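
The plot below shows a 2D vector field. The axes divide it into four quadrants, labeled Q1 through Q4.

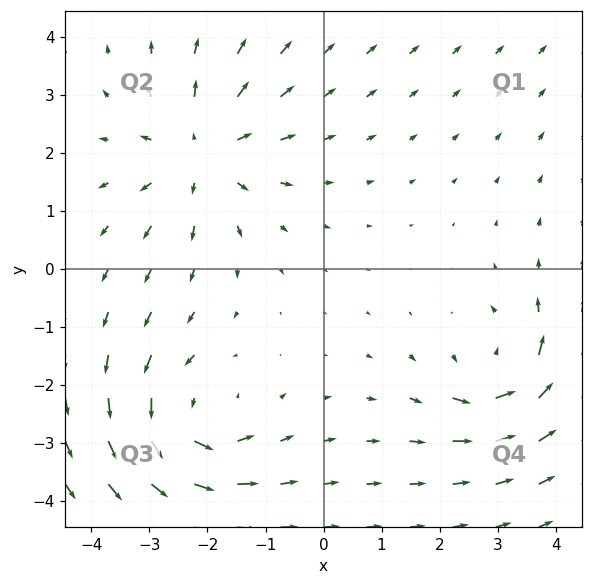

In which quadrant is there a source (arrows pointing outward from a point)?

Q2

The source sits at approximately (-2.1, 2.0), which lies in quadrant Q2. The divergence there is about +4, positive as expected for a source.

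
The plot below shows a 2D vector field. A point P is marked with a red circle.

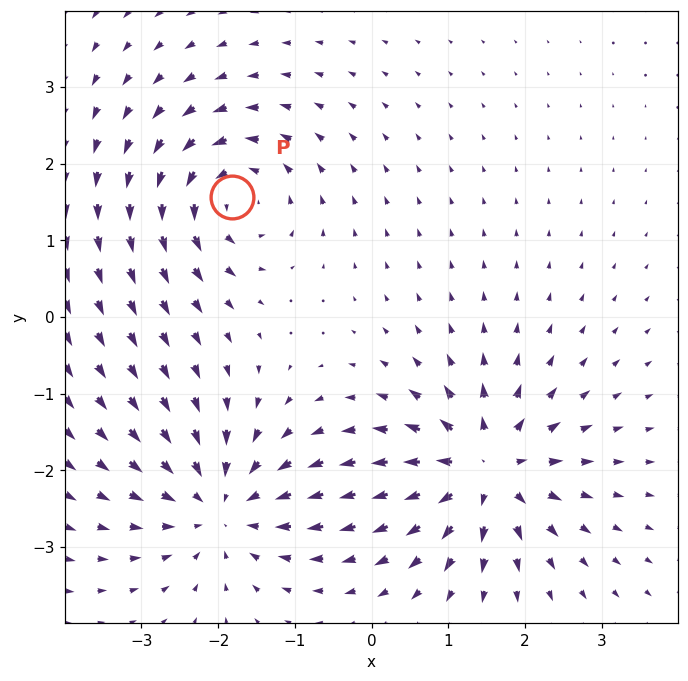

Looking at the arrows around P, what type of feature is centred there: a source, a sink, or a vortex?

At P (-1.8, 1.6) the arrows circulate counterclockwise. Divergence ≈0, curl about +5 — near-zero divergence with nonzero curl is a vortex.

vortex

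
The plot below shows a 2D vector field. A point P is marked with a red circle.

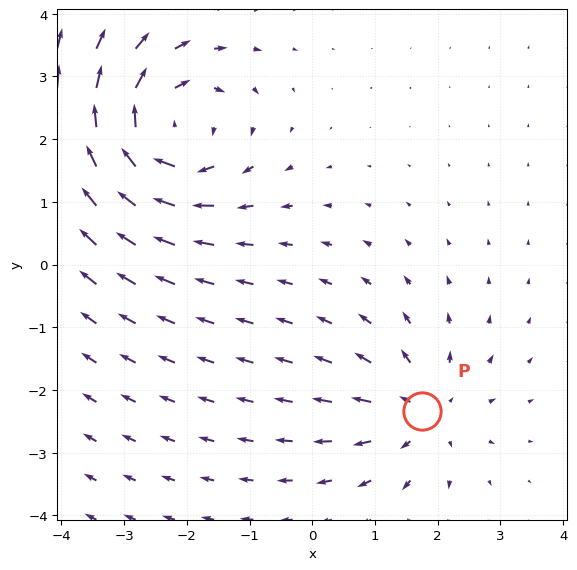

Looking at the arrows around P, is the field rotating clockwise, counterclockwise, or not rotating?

not rotating

Near P at (1.7, -2.3) the arrows show no circulation. The curl there is ≈0.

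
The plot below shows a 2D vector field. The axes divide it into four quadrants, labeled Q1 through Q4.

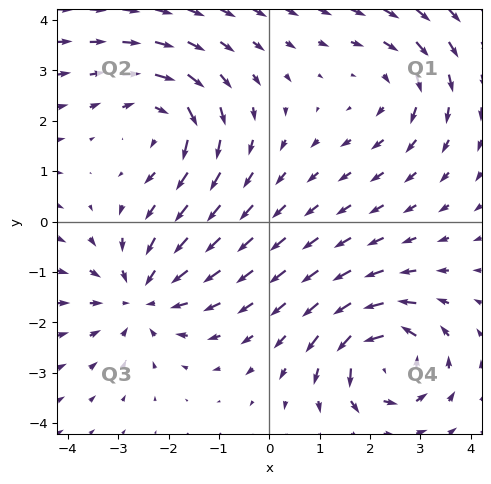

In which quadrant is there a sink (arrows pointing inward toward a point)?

Q3

The sink sits at approximately (-2.5, -1.5), which lies in quadrant Q3. The divergence there is about -4, negative as expected for a sink.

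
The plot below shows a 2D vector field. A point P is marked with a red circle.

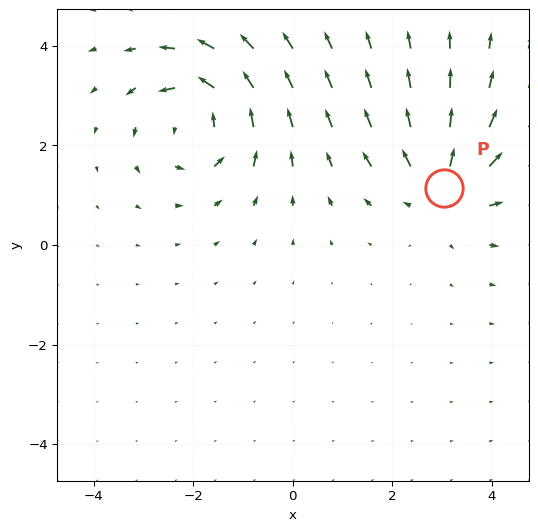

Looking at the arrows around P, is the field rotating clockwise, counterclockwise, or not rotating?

Near P at (3.0, 1.1) the arrows show no circulation. The curl there is ≈0.

not rotating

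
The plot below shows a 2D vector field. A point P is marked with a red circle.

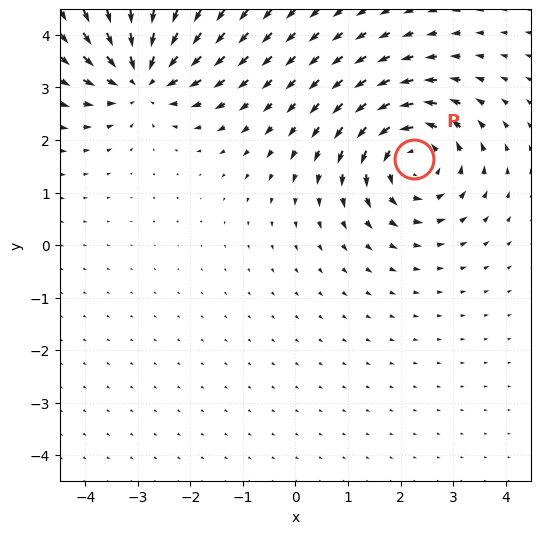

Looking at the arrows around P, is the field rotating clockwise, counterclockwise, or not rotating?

counterclockwise

Near P at (2.2, 1.6) the arrows circulate counterclockwise. The curl (z-component) there is about +4; positive curl means counterclockwise rotation.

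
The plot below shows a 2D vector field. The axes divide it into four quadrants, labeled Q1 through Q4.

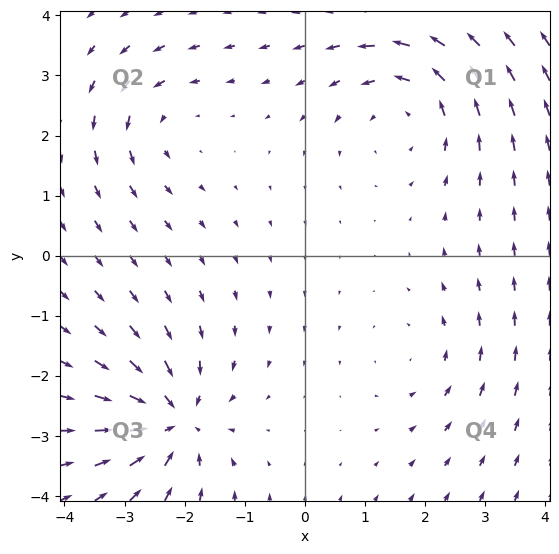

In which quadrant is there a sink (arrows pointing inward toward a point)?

Q3

The sink sits at approximately (-2.2, -2.7), which lies in quadrant Q3. The divergence there is about -5, negative as expected for a sink.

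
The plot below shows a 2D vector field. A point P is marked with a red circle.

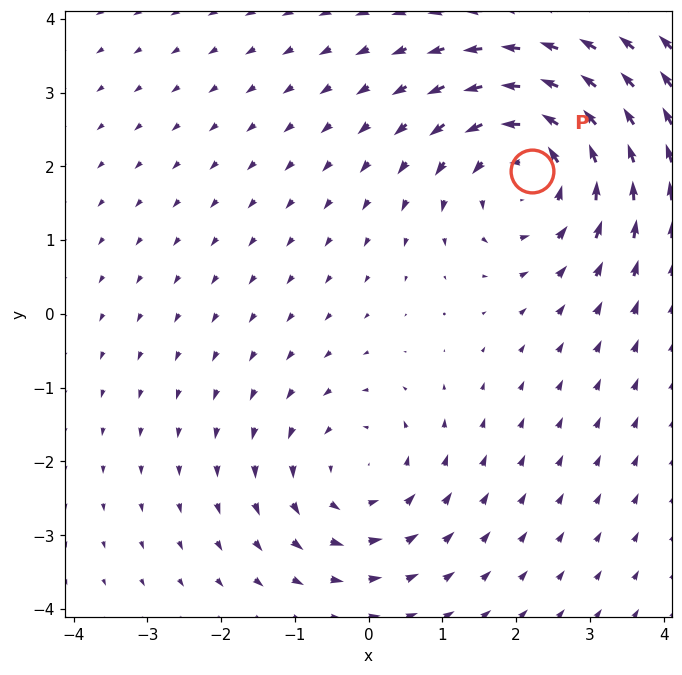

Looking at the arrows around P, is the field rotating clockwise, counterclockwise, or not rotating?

counterclockwise

Near P at (2.2, 1.9) the arrows circulate counterclockwise. The curl (z-component) there is about +4; positive curl means counterclockwise rotation.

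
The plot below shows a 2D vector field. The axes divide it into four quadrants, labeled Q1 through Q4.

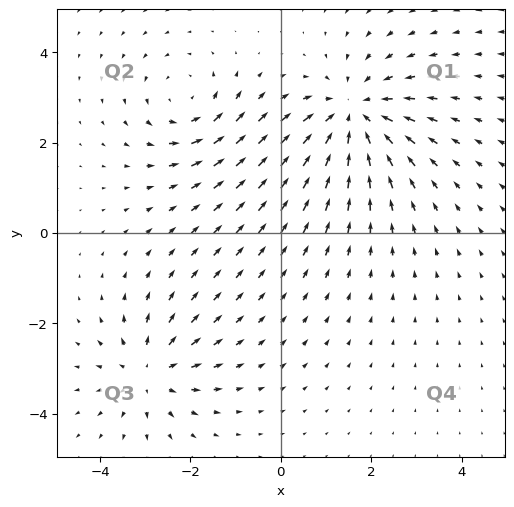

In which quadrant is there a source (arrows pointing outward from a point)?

The source sits at approximately (-2.9, -3.1), which lies in quadrant Q3. The divergence there is about +3, positive as expected for a source.

Q3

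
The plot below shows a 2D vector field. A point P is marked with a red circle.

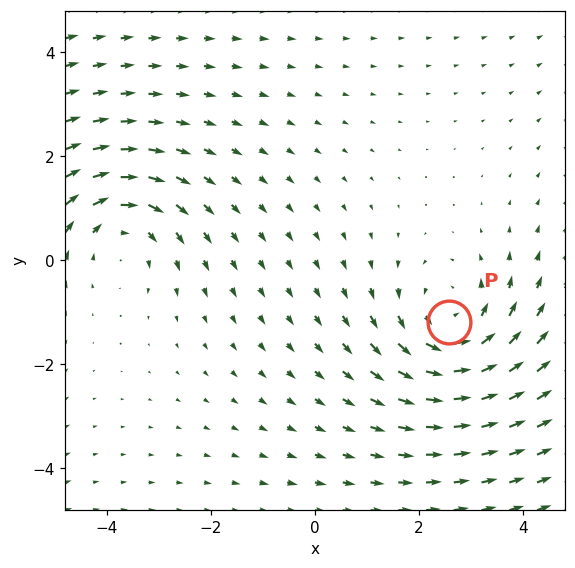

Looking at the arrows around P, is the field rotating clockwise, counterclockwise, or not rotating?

counterclockwise

Near P at (2.6, -1.2) the arrows circulate counterclockwise. The curl (z-component) there is about +3; positive curl means counterclockwise rotation.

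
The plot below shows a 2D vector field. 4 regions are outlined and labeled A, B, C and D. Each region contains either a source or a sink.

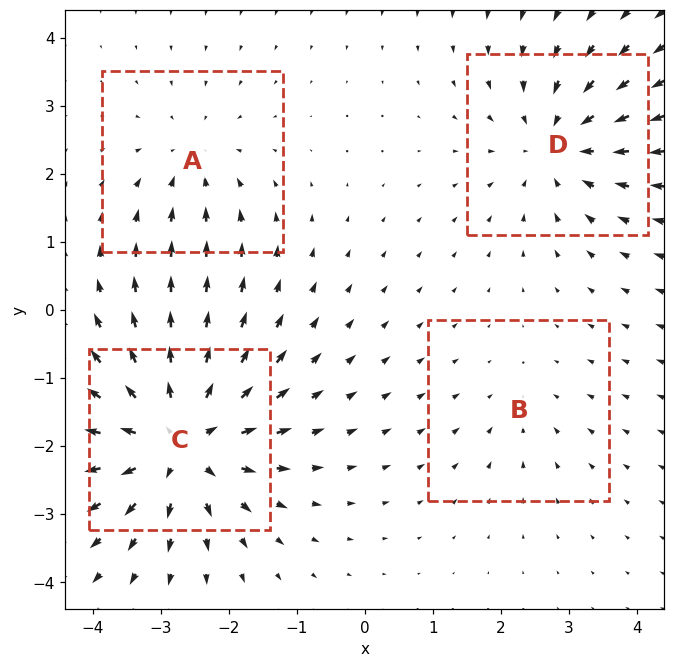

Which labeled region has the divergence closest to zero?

Divergence at each region's feature centre — A: about -3, B: about -2, C: about +7, D: about -5. Region B is closest to zero.

B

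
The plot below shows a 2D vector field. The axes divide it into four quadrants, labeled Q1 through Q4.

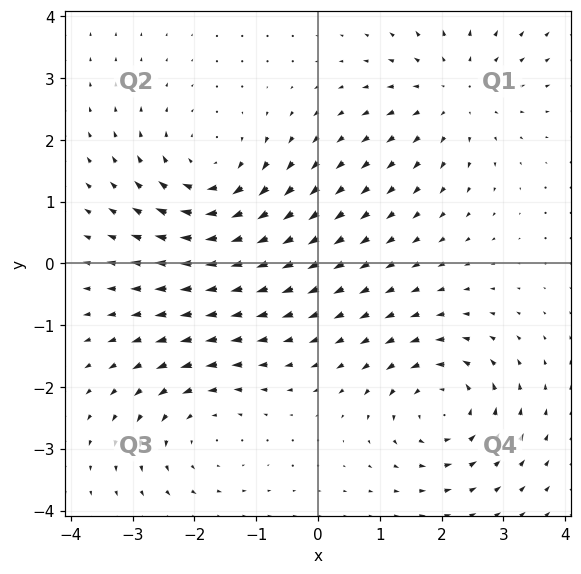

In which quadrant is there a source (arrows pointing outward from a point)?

The source sits at approximately (2.2, 2.8), which lies in quadrant Q1. The divergence there is about +3, positive as expected for a source.

Q1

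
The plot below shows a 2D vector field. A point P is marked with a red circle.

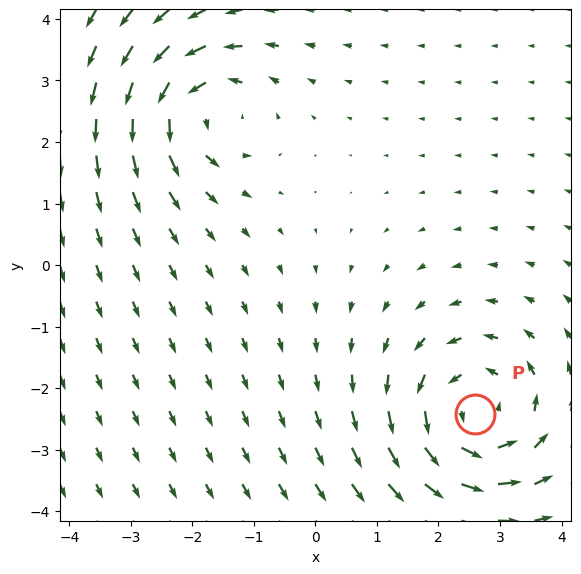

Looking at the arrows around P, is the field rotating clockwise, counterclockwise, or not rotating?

counterclockwise

Near P at (2.6, -2.4) the arrows circulate counterclockwise. The curl (z-component) there is about +4; positive curl means counterclockwise rotation.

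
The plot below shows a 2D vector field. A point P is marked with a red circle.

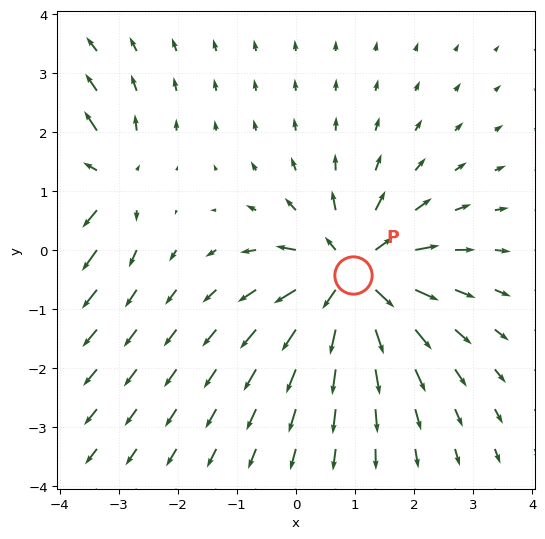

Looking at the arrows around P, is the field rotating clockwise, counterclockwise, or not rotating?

not rotating

Near P at (1.0, -0.4) the arrows show no circulation. The curl there is ≈0.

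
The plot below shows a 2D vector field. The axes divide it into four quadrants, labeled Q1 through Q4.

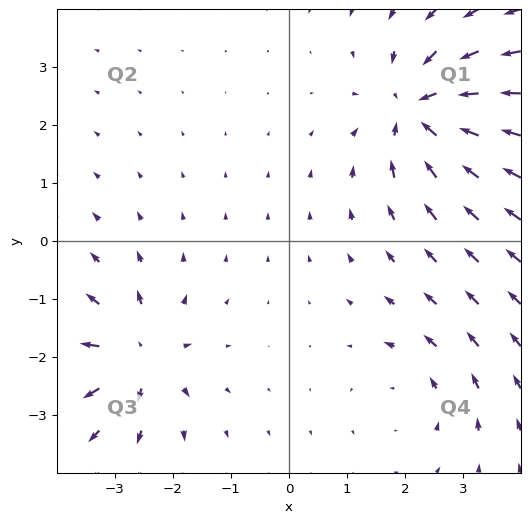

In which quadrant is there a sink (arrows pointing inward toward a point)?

The sink sits at approximately (2.3, 2.2), which lies in quadrant Q1. The divergence there is about -5, negative as expected for a sink.

Q1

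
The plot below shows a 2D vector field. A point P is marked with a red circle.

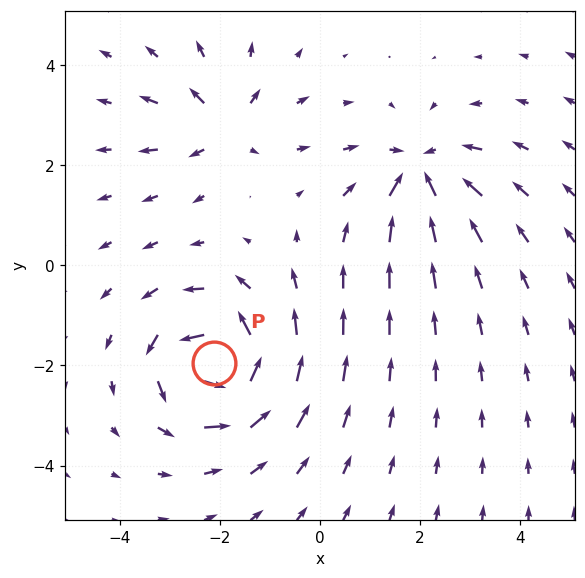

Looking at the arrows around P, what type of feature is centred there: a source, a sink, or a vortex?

At P (-2.1, -2.0) the arrows circulate counterclockwise. Divergence ≈0, curl about +7 — near-zero divergence with nonzero curl is a vortex.

vortex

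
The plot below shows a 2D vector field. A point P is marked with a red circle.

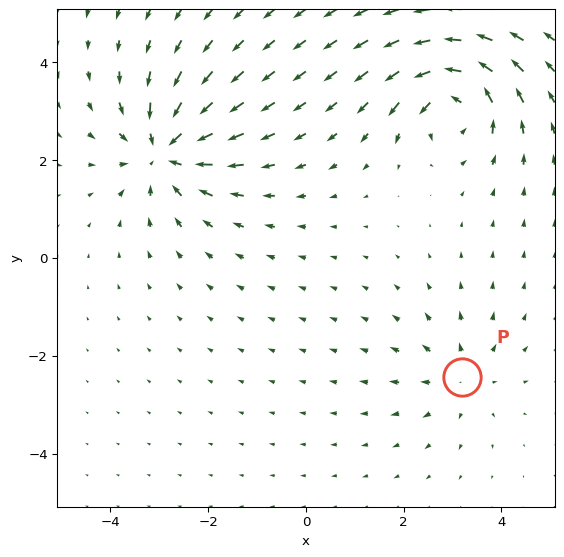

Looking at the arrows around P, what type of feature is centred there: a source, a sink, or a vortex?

source

At P (3.2, -2.4) the arrows spread outward. Divergence about +3, curl ≈0 — positive divergence with near-zero curl is a source.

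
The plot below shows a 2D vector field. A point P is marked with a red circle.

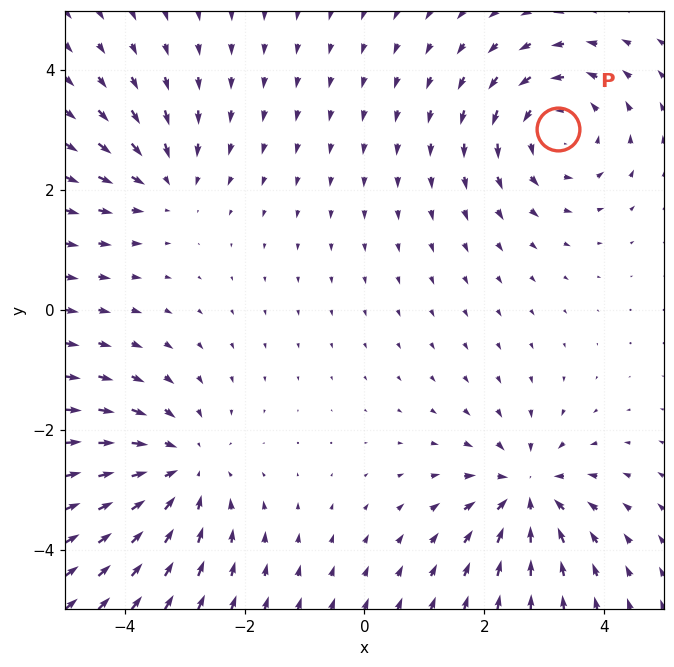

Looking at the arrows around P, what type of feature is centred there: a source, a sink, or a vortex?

At P (3.2, 3.0) the arrows circulate counterclockwise. Divergence ≈0, curl about +4 — near-zero divergence with nonzero curl is a vortex.

vortex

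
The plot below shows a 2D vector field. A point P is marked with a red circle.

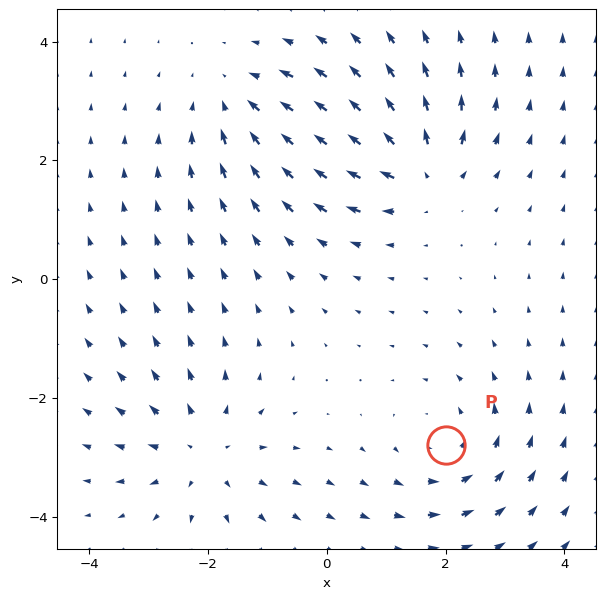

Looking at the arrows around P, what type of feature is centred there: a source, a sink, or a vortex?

vortex

At P (2.0, -2.8) the arrows circulate counterclockwise. Divergence ≈0, curl about +4 — near-zero divergence with nonzero curl is a vortex.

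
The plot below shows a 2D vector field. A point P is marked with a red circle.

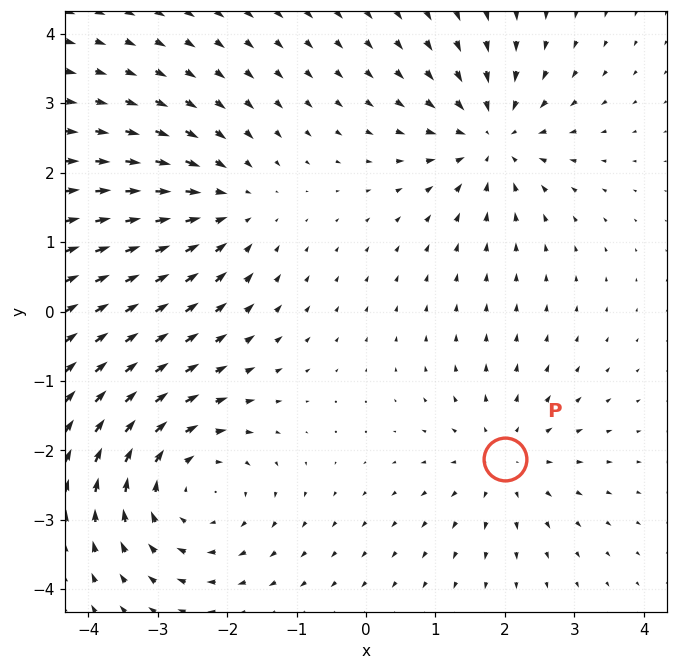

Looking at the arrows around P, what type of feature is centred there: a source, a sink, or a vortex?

source

At P (2.0, -2.1) the arrows spread outward. Divergence about +3, curl ≈0 — positive divergence with near-zero curl is a source.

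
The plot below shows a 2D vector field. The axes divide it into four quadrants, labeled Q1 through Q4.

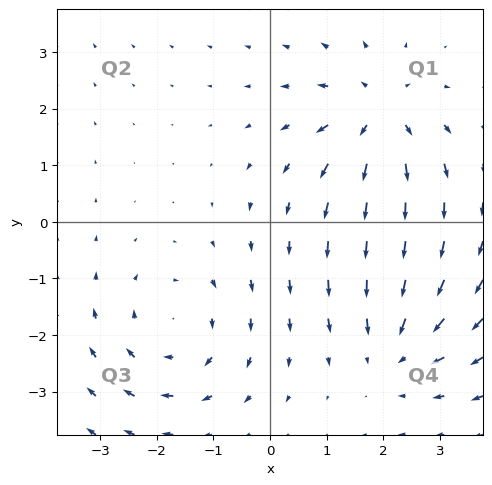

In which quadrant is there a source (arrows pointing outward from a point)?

Q1

The source sits at approximately (1.9, 1.9), which lies in quadrant Q1. The divergence there is about +5, positive as expected for a source.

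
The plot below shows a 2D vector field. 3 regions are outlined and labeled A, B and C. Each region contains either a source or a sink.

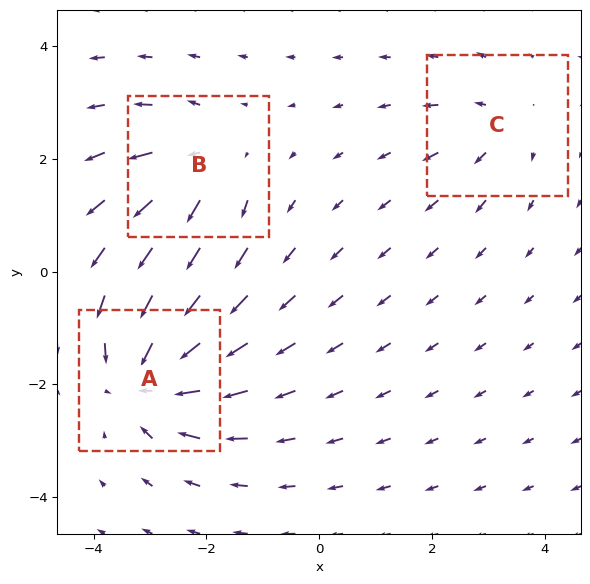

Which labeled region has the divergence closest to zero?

Divergence at each region's feature centre — A: about -6, B: about +4, C: about +3. Region C is closest to zero.

C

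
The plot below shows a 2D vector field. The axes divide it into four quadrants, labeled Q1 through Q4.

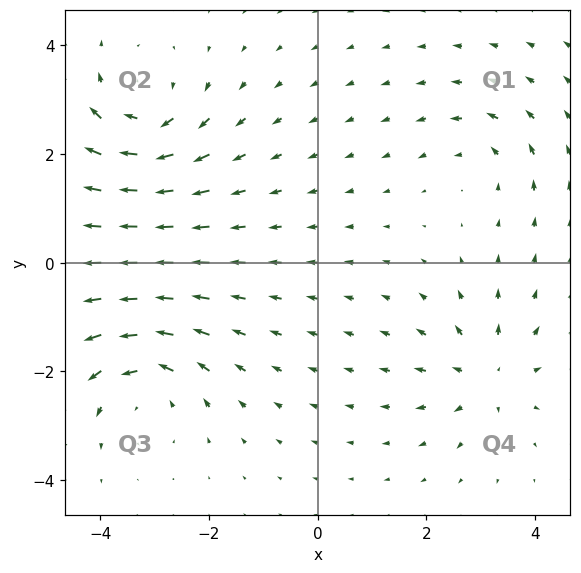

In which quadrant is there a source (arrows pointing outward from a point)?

The source sits at approximately (3.1, -2.1), which lies in quadrant Q4. The divergence there is about +4, positive as expected for a source.

Q4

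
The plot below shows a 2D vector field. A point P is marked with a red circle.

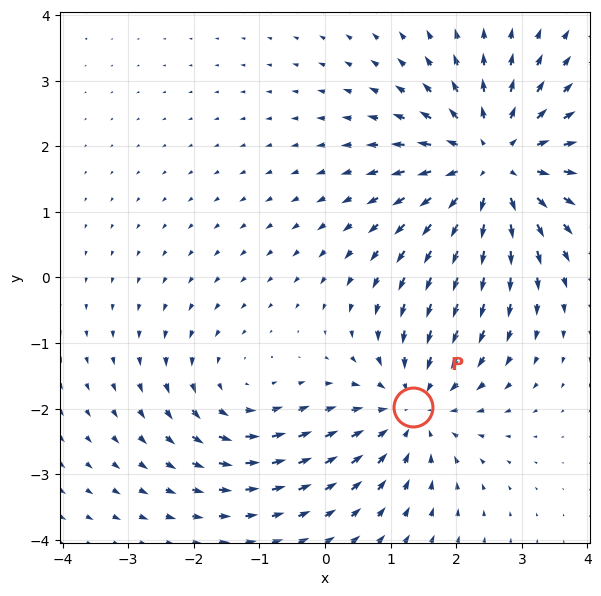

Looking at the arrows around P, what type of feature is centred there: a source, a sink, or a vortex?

At P (1.3, -2.0) the arrows converge inward. Divergence about -3, curl ≈0 — negative divergence with near-zero curl is a sink.

sink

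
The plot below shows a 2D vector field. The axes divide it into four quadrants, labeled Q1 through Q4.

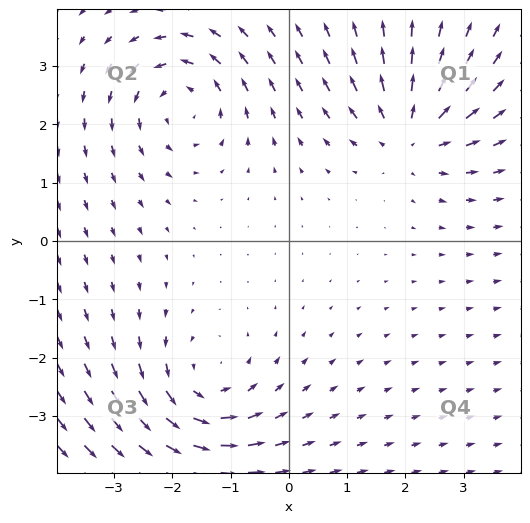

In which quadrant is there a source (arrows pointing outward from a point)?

The source sits at approximately (2.1, 1.8), which lies in quadrant Q1. The divergence there is about +4, positive as expected for a source.

Q1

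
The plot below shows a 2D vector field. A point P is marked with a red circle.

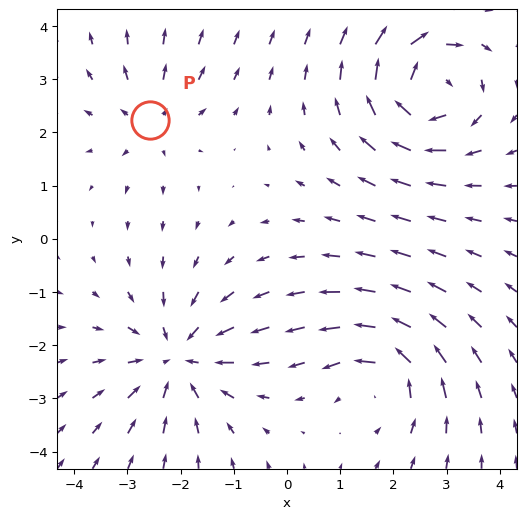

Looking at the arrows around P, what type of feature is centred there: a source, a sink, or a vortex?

source

At P (-2.6, 2.2) the arrows spread outward. Divergence about +3, curl ≈0 — positive divergence with near-zero curl is a source.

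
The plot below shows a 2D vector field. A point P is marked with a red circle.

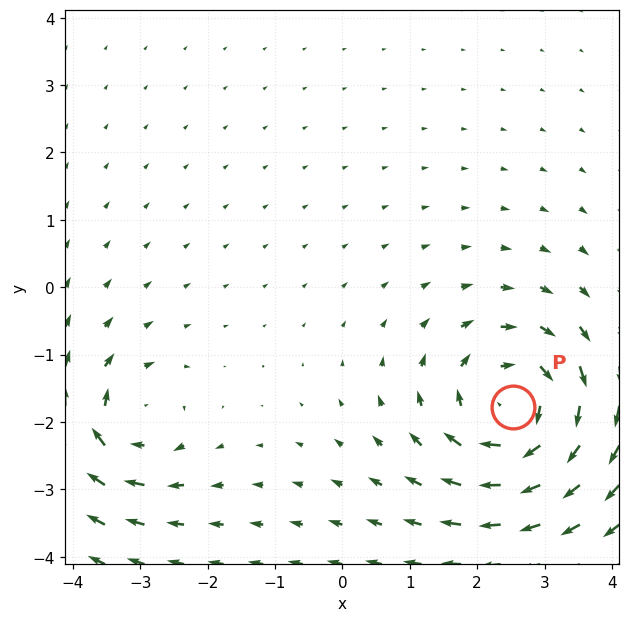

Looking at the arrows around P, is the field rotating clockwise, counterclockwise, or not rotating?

clockwise

Near P at (2.5, -1.8) the arrows circulate clockwise. The curl (z-component) there is about -5; negative curl means clockwise rotation.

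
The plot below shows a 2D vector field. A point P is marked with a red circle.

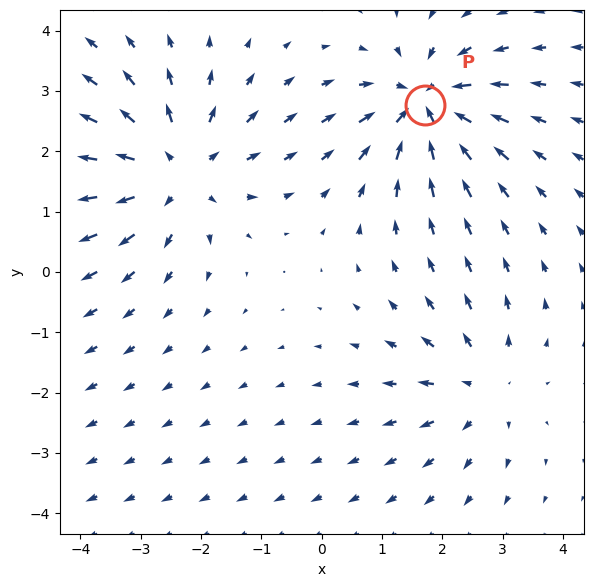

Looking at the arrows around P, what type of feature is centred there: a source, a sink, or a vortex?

At P (1.7, 2.8) the arrows converge inward. Divergence about -5, curl ≈0 — negative divergence with near-zero curl is a sink.

sink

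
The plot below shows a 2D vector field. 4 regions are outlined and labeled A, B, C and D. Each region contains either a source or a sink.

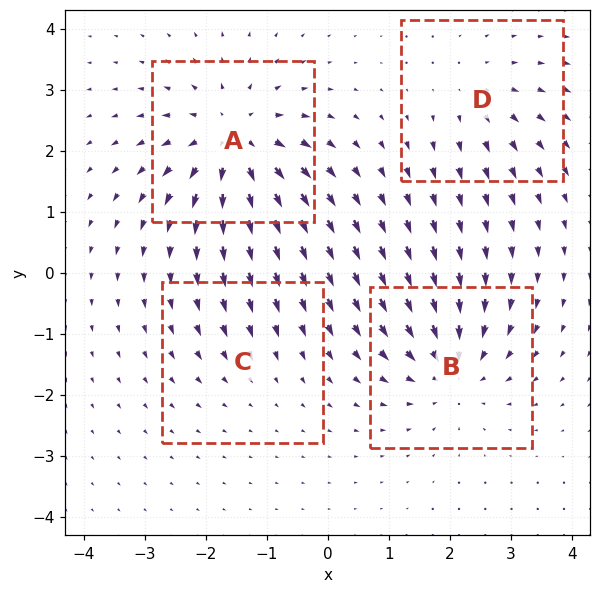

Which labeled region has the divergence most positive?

A

Divergence at each region's feature centre — A: about +7, B: about -5, C: about -2, D: about +3. Region A is most positive.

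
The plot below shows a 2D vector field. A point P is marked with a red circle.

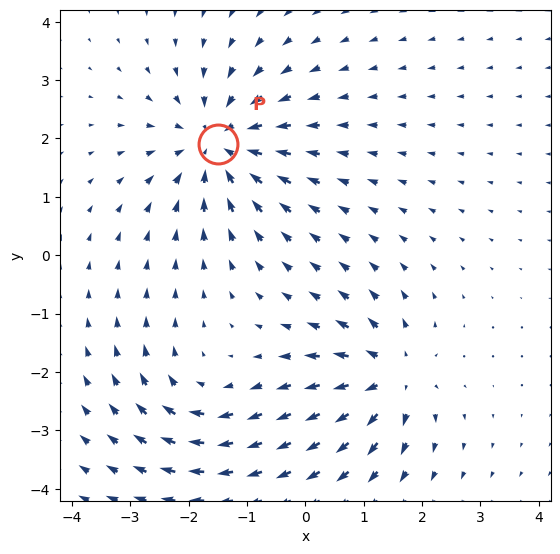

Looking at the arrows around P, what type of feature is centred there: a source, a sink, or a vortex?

At P (-1.5, 1.9) the arrows converge inward. Divergence about -5, curl ≈0 — negative divergence with near-zero curl is a sink.

sink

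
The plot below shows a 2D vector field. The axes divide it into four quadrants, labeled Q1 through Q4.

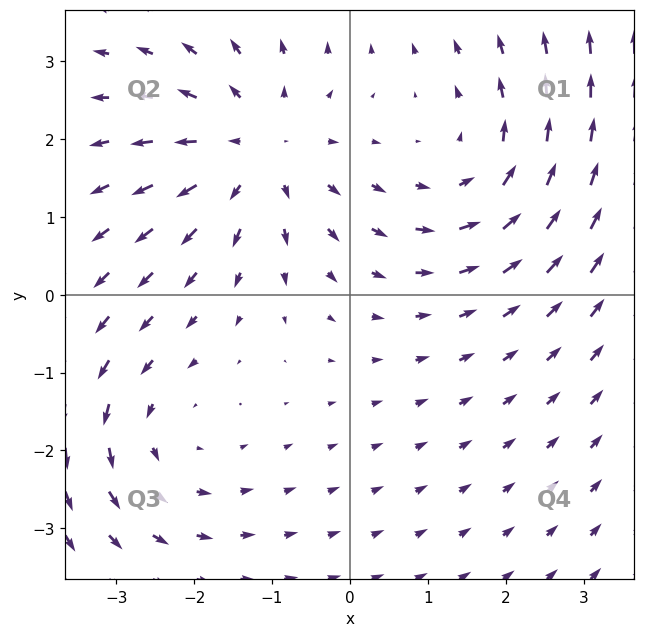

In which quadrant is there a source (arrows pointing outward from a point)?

The source sits at approximately (-1.2, 1.9), which lies in quadrant Q2. The divergence there is about +4, positive as expected for a source.

Q2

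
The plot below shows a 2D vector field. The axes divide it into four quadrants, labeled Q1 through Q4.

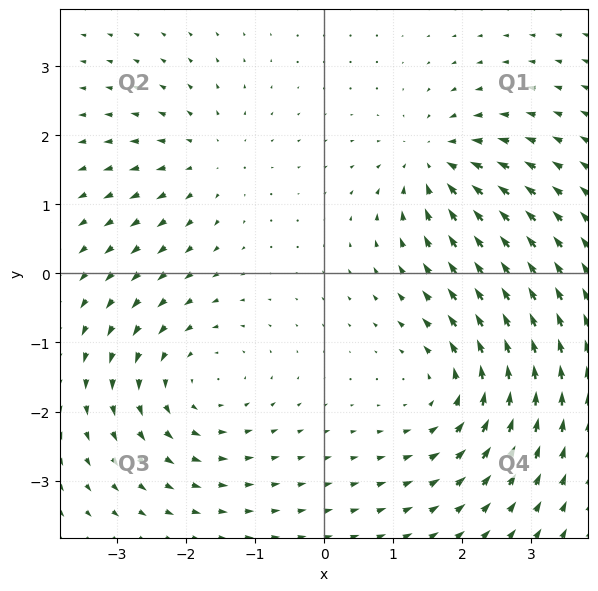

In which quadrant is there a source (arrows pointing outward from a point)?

The source sits at approximately (-1.7, 1.6), which lies in quadrant Q2. The divergence there is about +3, positive as expected for a source.

Q2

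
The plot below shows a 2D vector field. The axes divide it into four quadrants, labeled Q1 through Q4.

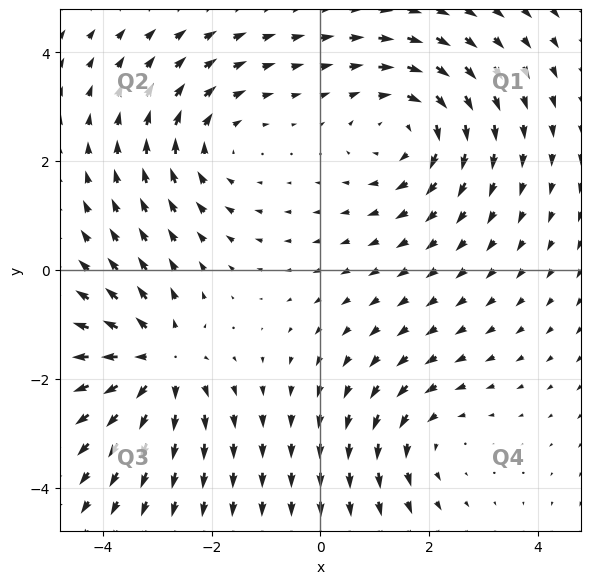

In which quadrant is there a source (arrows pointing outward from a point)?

The source sits at approximately (-3.0, -1.7), which lies in quadrant Q3. The divergence there is about +5, positive as expected for a source.

Q3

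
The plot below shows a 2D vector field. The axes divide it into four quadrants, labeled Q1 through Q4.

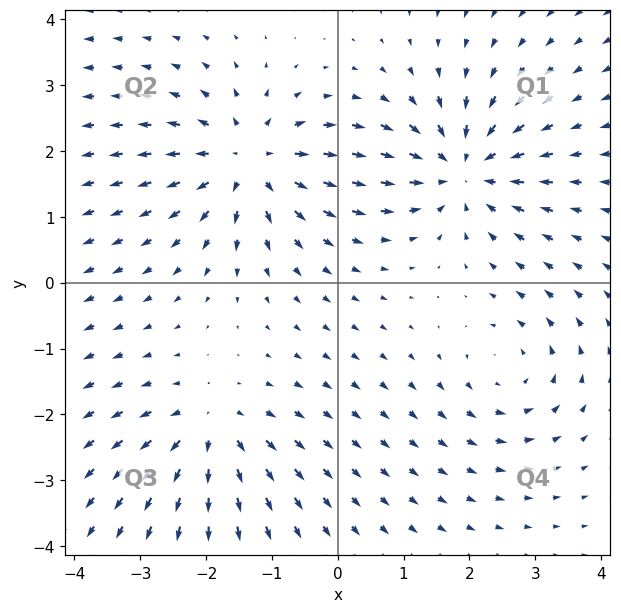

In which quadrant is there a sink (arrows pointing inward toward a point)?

The sink sits at approximately (1.9, 1.7), which lies in quadrant Q1. The divergence there is about -5, negative as expected for a sink.

Q1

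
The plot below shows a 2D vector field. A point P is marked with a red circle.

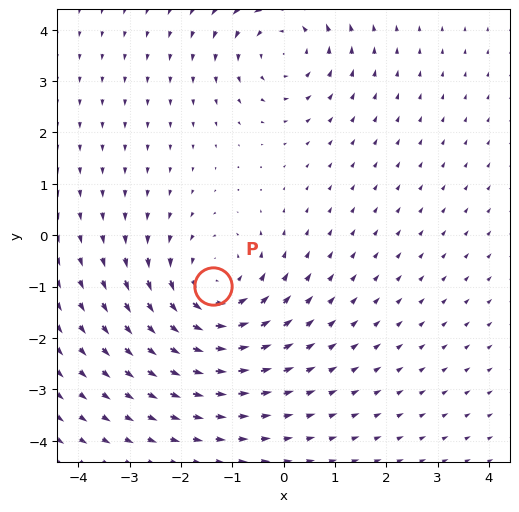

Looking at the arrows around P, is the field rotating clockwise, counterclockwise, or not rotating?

counterclockwise

Near P at (-1.4, -1.0) the arrows circulate counterclockwise. The curl (z-component) there is about +3; positive curl means counterclockwise rotation.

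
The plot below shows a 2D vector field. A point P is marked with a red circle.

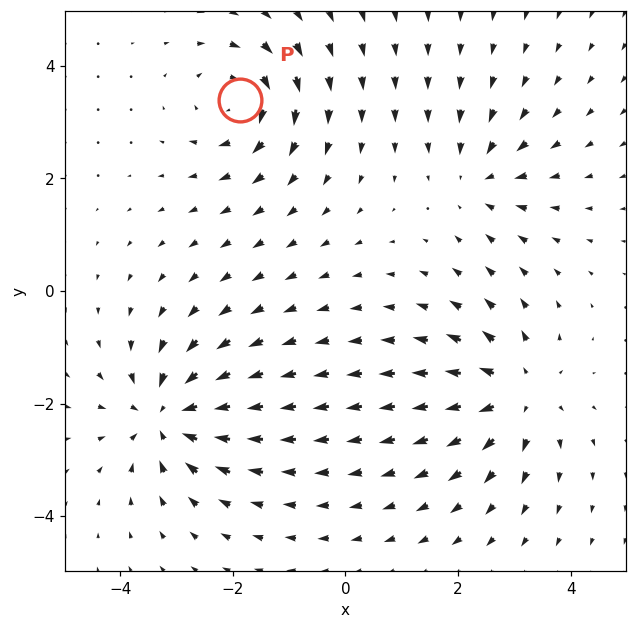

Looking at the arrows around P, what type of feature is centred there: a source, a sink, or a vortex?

At P (-1.9, 3.4) the arrows circulate clockwise. Divergence ≈0, curl about -5 — near-zero divergence with nonzero curl is a vortex.

vortex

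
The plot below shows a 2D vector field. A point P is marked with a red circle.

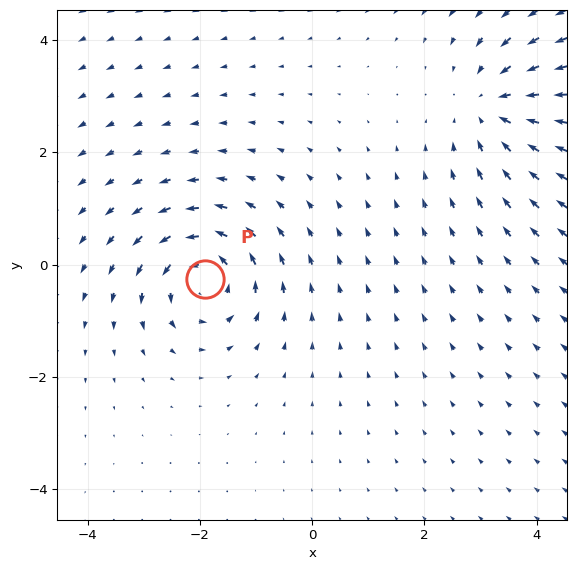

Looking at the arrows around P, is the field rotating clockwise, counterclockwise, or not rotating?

counterclockwise

Near P at (-1.9, -0.3) the arrows circulate counterclockwise. The curl (z-component) there is about +6; positive curl means counterclockwise rotation.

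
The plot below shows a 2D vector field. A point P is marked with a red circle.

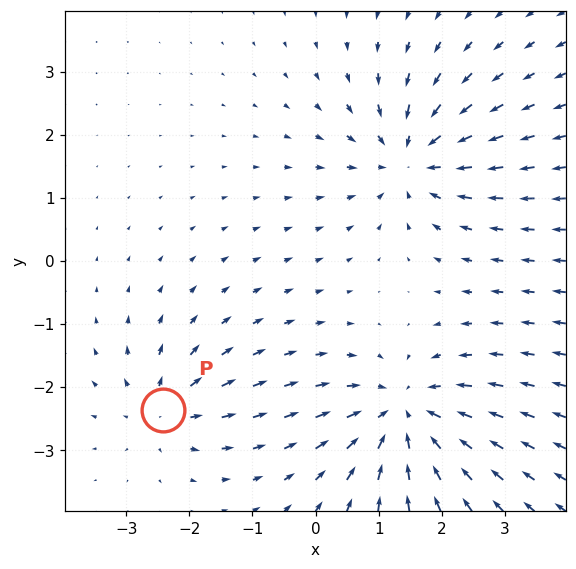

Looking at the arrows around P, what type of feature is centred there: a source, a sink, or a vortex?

source

At P (-2.4, -2.4) the arrows spread outward. Divergence about +4, curl ≈0 — positive divergence with near-zero curl is a source.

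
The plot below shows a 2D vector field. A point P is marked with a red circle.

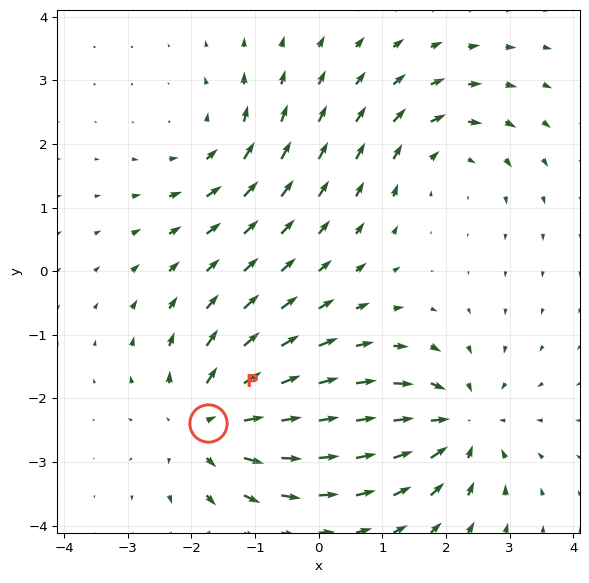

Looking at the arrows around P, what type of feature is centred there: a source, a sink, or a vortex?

source

At P (-1.7, -2.4) the arrows spread outward. Divergence about +5, curl ≈0 — positive divergence with near-zero curl is a source.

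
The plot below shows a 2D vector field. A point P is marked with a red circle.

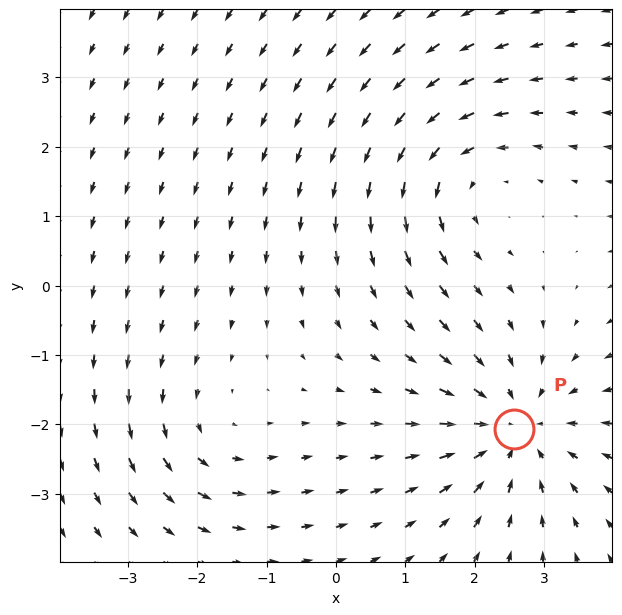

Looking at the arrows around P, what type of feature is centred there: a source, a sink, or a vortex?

sink

At P (2.6, -2.1) the arrows converge inward. Divergence about -4, curl ≈0 — negative divergence with near-zero curl is a sink.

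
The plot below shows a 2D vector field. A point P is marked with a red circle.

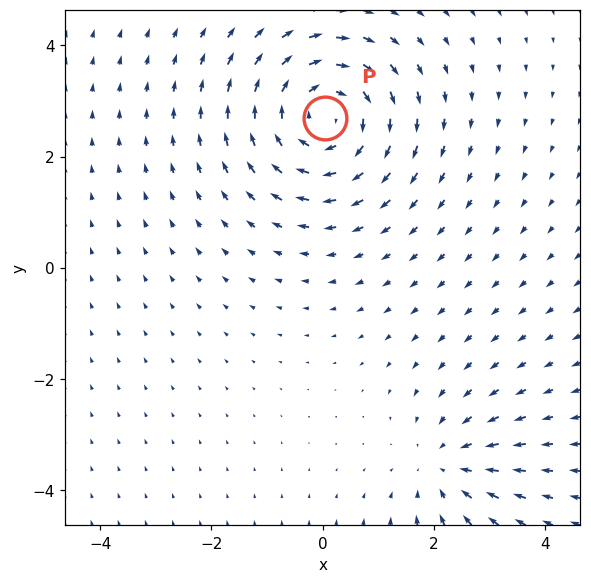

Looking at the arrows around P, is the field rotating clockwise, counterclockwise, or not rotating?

Near P at (0.0, 2.7) the arrows circulate clockwise. The curl (z-component) there is about -4; negative curl means clockwise rotation.

clockwise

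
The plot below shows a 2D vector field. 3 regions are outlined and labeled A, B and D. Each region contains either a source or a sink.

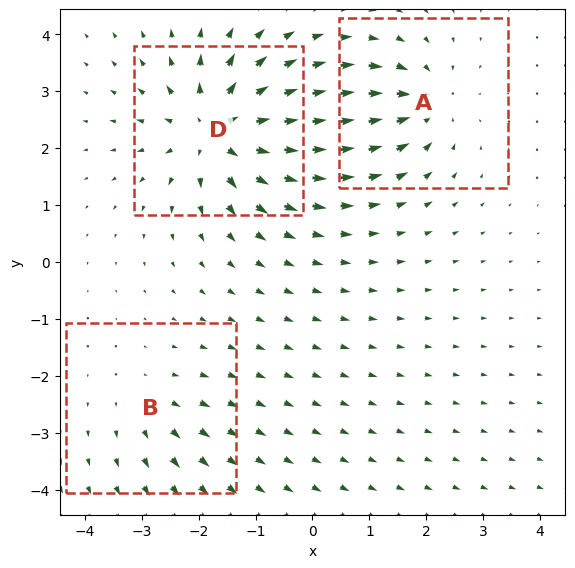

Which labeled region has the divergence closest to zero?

Divergence at each region's feature centre — A: about -4, B: about +2, D: about +6. Region B is closest to zero.

B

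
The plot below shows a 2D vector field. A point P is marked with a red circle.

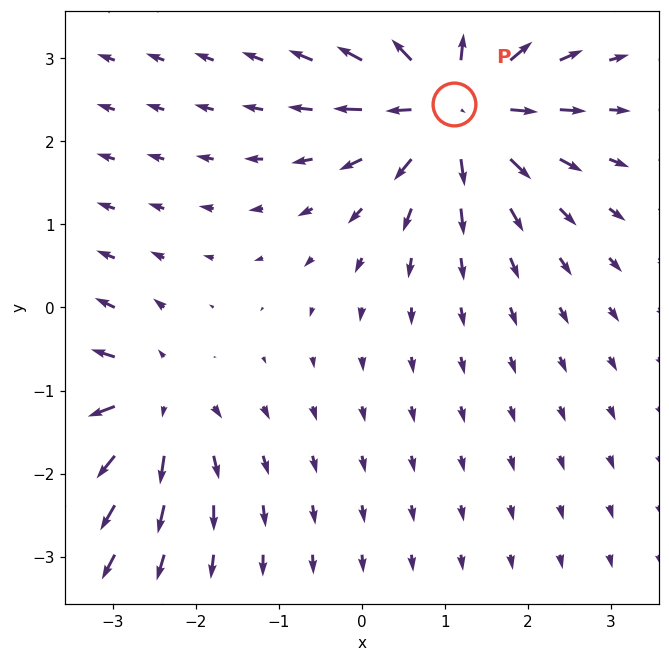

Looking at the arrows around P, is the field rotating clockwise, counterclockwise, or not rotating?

not rotating

Near P at (1.1, 2.4) the arrows show no circulation. The curl there is ≈0.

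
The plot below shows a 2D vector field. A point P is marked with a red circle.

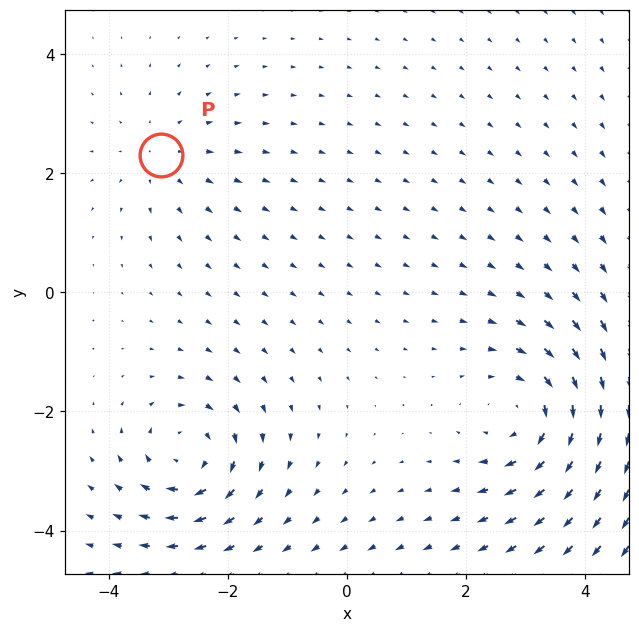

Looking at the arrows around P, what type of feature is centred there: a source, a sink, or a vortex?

At P (-3.1, 2.3) the arrows spread outward. Divergence about +2, curl ≈0 — positive divergence with near-zero curl is a source.

source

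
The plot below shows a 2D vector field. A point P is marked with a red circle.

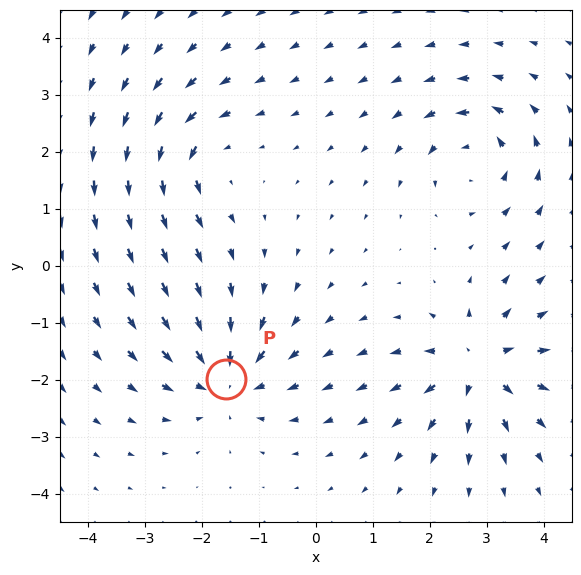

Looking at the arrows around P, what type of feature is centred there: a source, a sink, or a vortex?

sink

At P (-1.6, -2.0) the arrows converge inward. Divergence about -5, curl ≈0 — negative divergence with near-zero curl is a sink.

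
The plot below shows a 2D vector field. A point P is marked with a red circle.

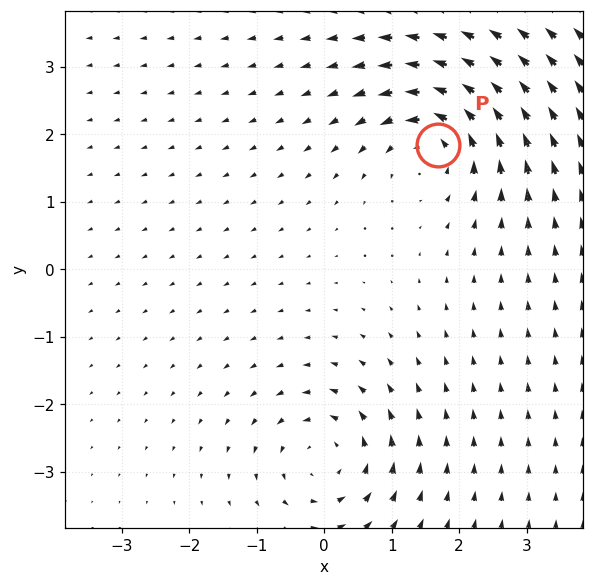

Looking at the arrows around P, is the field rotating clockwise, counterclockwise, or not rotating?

counterclockwise

Near P at (1.7, 1.8) the arrows circulate counterclockwise. The curl (z-component) there is about +6; positive curl means counterclockwise rotation.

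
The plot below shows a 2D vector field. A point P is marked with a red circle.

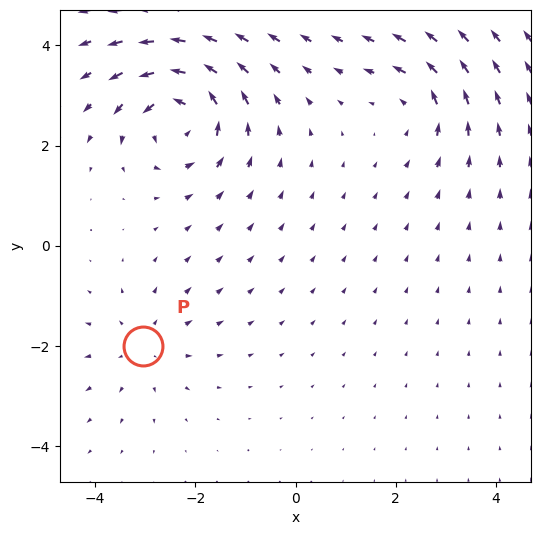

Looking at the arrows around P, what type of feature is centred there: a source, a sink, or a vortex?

At P (-3.0, -2.0) the arrows spread outward. Divergence about +2, curl ≈0 — positive divergence with near-zero curl is a source.

source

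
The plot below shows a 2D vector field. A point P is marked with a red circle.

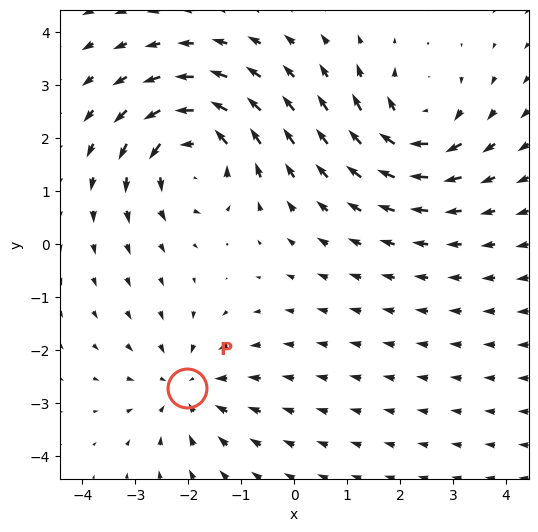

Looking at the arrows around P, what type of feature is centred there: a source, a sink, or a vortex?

sink

At P (-2.0, -2.7) the arrows converge inward. Divergence about -3, curl ≈0 — negative divergence with near-zero curl is a sink.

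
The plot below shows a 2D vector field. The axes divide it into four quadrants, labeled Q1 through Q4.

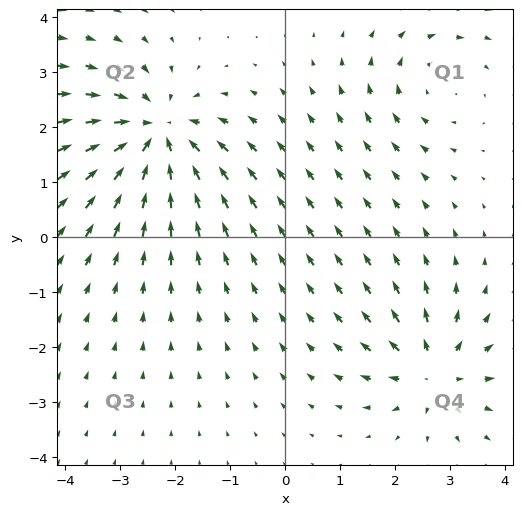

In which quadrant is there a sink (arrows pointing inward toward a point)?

The sink sits at approximately (-2.3, 1.9), which lies in quadrant Q2. The divergence there is about -5, negative as expected for a sink.

Q2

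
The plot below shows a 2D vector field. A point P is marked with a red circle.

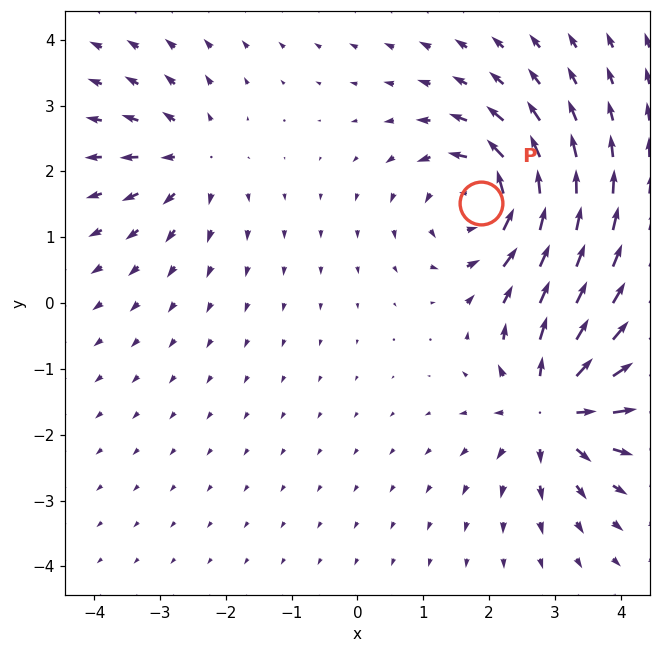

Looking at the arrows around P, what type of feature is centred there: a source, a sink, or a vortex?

vortex

At P (1.9, 1.5) the arrows circulate counterclockwise. Divergence ≈0, curl about +7 — near-zero divergence with nonzero curl is a vortex.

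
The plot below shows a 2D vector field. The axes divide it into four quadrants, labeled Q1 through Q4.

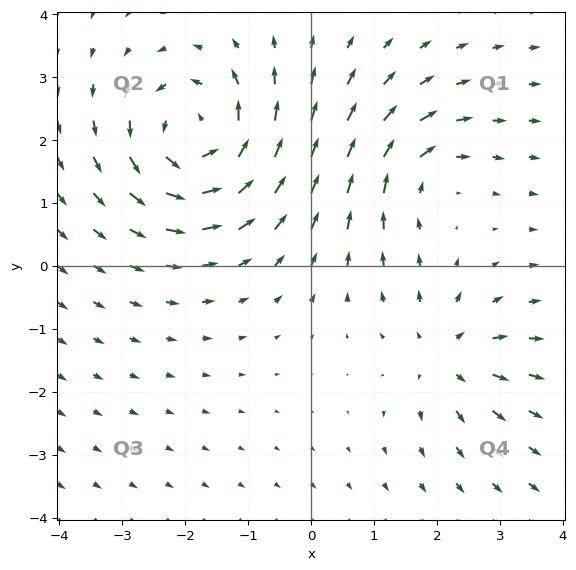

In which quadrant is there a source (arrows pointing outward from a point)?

The source sits at approximately (2.1, -1.4), which lies in quadrant Q4. The divergence there is about +4, positive as expected for a source.

Q4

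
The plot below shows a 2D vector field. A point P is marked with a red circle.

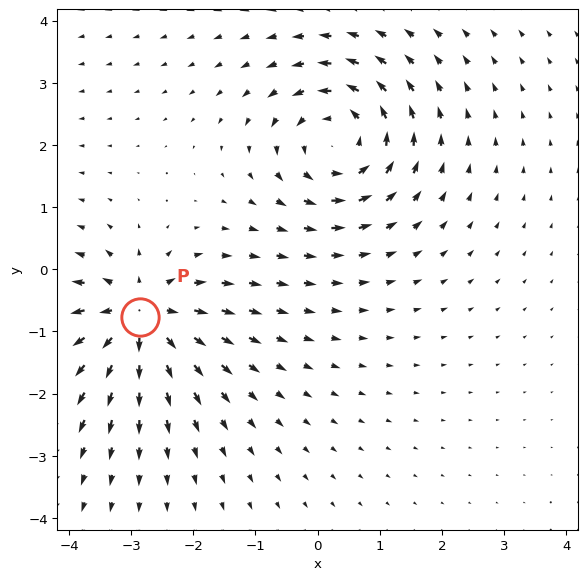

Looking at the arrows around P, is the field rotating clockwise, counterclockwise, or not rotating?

not rotating

Near P at (-2.9, -0.8) the arrows show no circulation. The curl there is ≈0.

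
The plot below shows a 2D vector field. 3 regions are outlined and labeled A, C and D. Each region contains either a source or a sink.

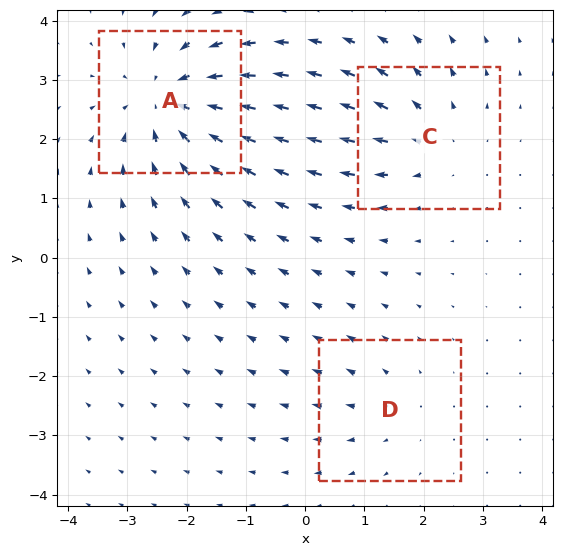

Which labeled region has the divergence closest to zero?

D

Divergence at each region's feature centre — A: about -5, C: about +3, D: about +2. Region D is closest to zero.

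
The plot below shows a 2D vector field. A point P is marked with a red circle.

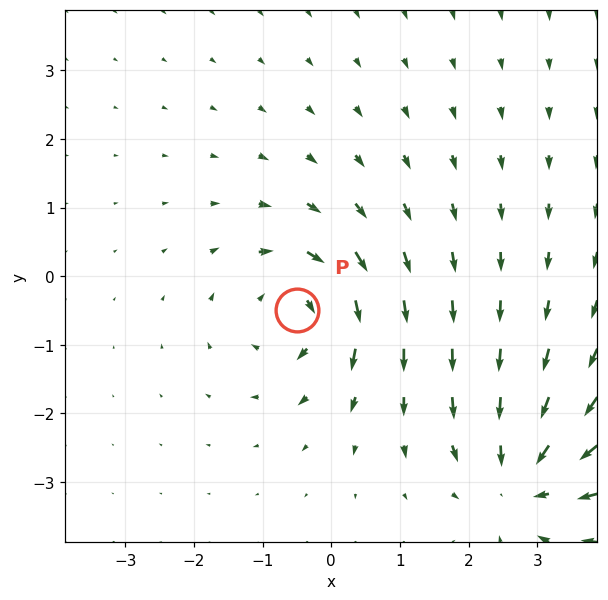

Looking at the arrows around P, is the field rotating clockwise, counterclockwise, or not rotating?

clockwise

Near P at (-0.5, -0.5) the arrows circulate clockwise. The curl (z-component) there is about -6; negative curl means clockwise rotation.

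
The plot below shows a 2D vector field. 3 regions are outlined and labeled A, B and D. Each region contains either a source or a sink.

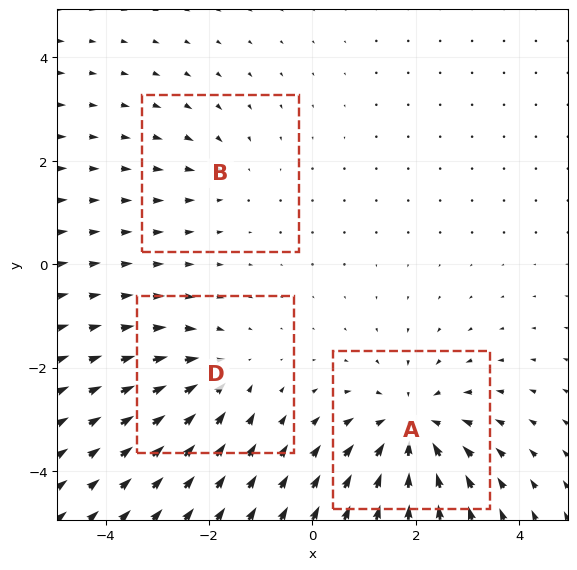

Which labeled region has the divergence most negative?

A

Divergence at each region's feature centre — A: about -5, B: about -2, D: about -3. Region A is most negative.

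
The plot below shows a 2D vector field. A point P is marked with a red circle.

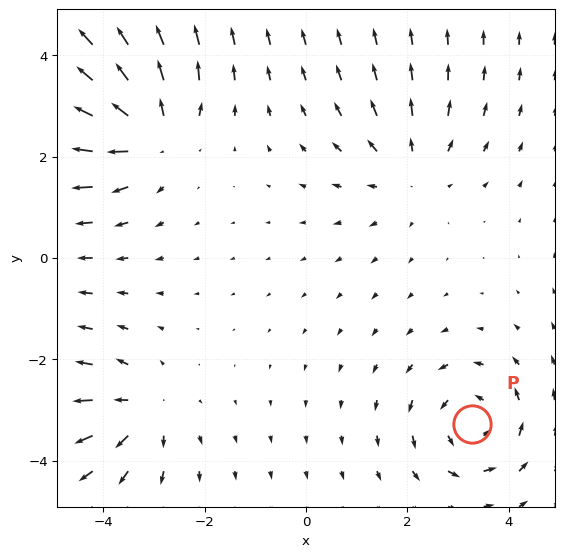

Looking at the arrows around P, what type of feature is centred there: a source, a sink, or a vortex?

At P (3.3, -3.3) the arrows circulate counterclockwise. Divergence ≈0, curl about +4 — near-zero divergence with nonzero curl is a vortex.

vortex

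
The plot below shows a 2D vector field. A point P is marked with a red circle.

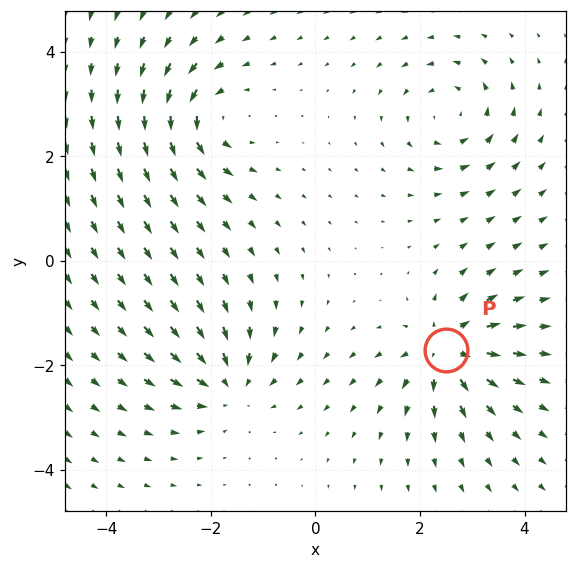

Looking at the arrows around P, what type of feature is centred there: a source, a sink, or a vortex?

At P (2.5, -1.7) the arrows spread outward. Divergence about +6, curl ≈0 — positive divergence with near-zero curl is a source.

source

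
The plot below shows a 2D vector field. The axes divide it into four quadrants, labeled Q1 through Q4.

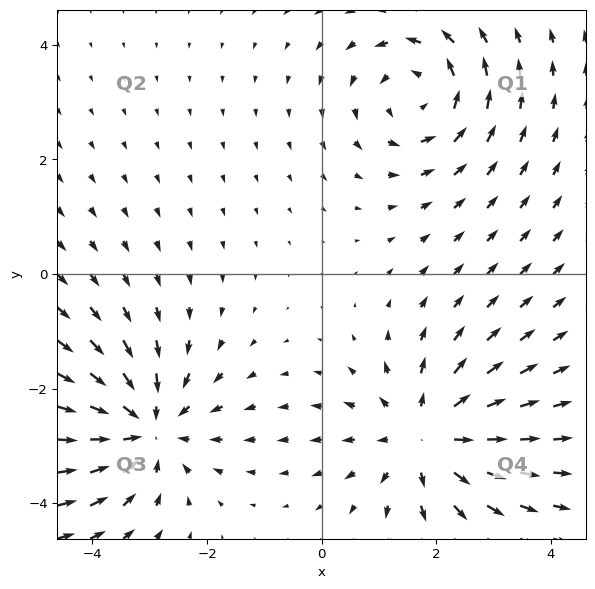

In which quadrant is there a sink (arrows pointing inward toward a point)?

The sink sits at approximately (-3.1, -2.7), which lies in quadrant Q3. The divergence there is about -5, negative as expected for a sink.

Q3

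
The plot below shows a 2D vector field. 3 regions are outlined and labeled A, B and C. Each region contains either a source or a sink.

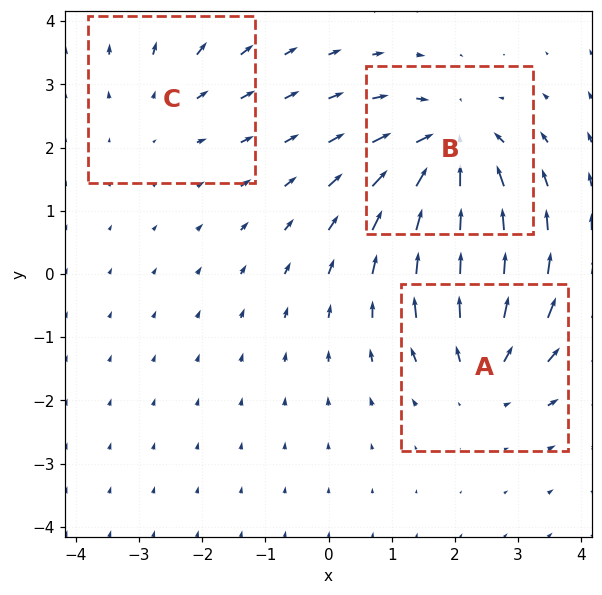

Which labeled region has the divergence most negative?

B

Divergence at each region's feature centre — A: about +4, B: about -5, C: about +2. Region B is most negative.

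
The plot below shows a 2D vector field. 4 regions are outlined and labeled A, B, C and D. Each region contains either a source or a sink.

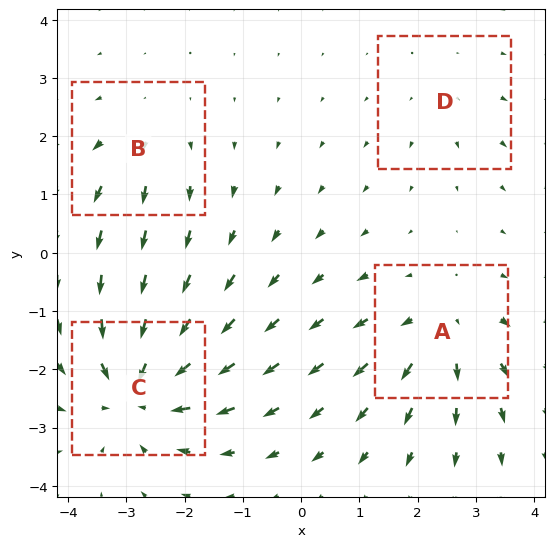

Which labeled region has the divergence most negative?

C

Divergence at each region's feature centre — A: about +5, B: about +3, C: about -7, D: about +2. Region C is most negative.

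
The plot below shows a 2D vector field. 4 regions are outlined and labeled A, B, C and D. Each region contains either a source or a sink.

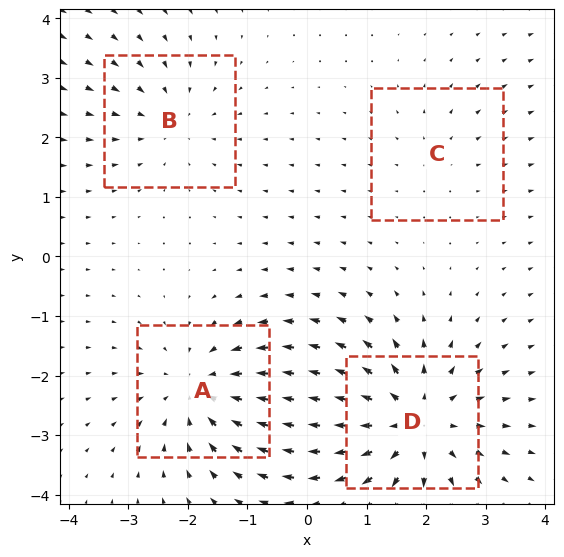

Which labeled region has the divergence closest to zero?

Divergence at each region's feature centre — A: about -5, B: about -3, C: about +2, D: about +6. Region C is closest to zero.

C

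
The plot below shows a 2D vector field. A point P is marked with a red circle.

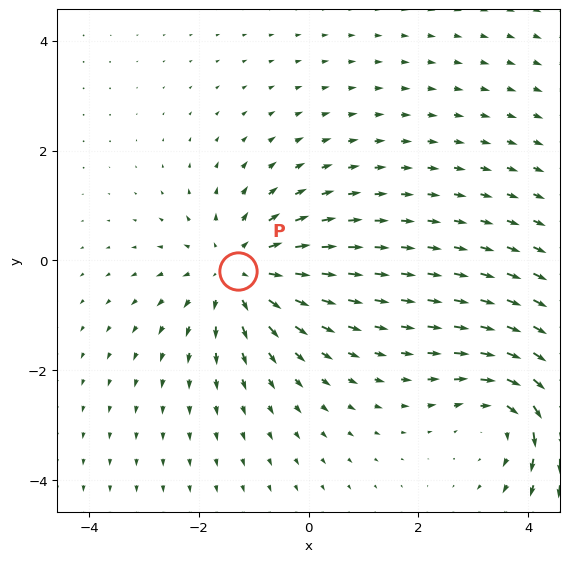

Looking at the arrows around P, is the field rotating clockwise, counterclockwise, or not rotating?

not rotating

Near P at (-1.3, -0.2) the arrows show no circulation. The curl there is ≈0.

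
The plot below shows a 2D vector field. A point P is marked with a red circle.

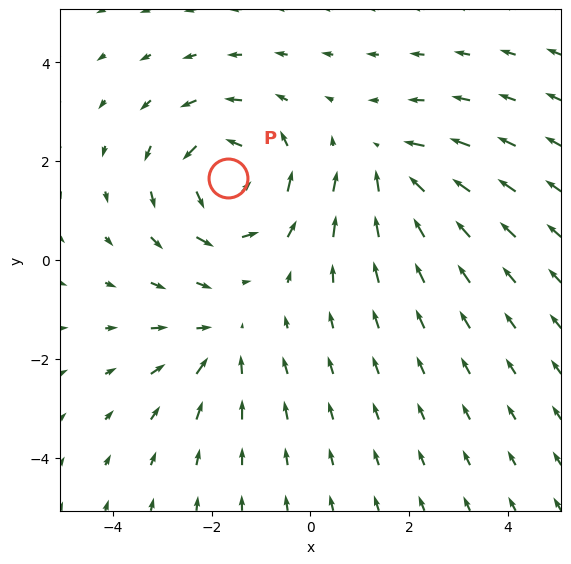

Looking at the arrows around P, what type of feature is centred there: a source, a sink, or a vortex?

At P (-1.7, 1.7) the arrows circulate counterclockwise. Divergence ≈0, curl about +4 — near-zero divergence with nonzero curl is a vortex.

vortex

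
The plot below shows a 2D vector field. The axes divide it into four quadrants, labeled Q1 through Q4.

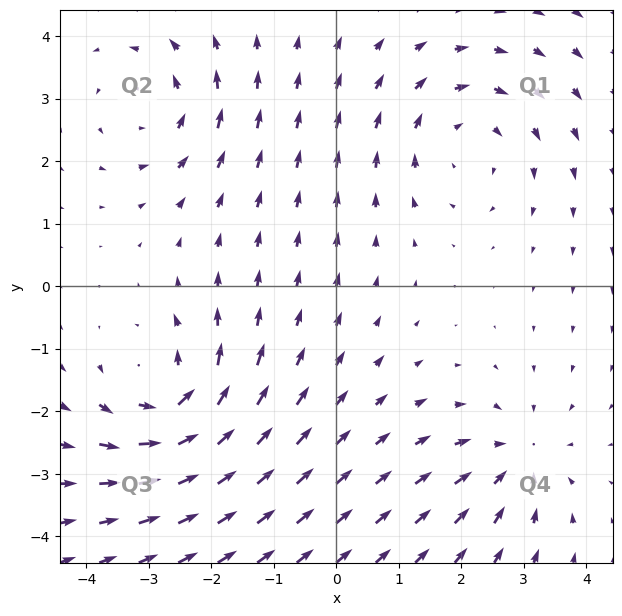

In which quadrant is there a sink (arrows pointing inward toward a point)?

The sink sits at approximately (2.9, -2.8), which lies in quadrant Q4. The divergence there is about -3, negative as expected for a sink.

Q4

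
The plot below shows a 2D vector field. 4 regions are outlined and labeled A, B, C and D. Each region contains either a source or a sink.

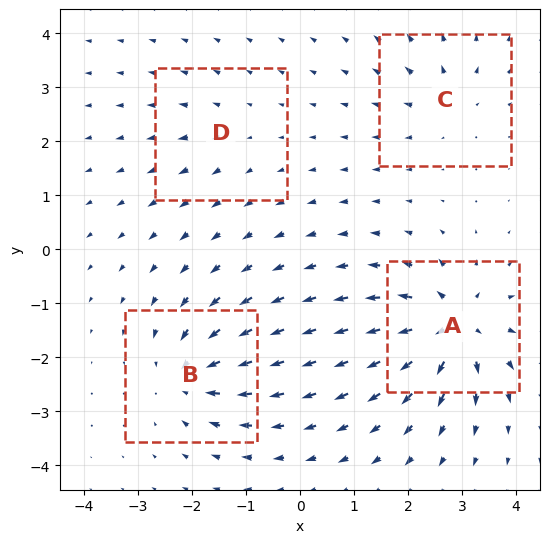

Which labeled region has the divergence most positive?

Divergence at each region's feature centre — A: about +9, B: about -6, C: about +4, D: about +3. Region A is most positive.

A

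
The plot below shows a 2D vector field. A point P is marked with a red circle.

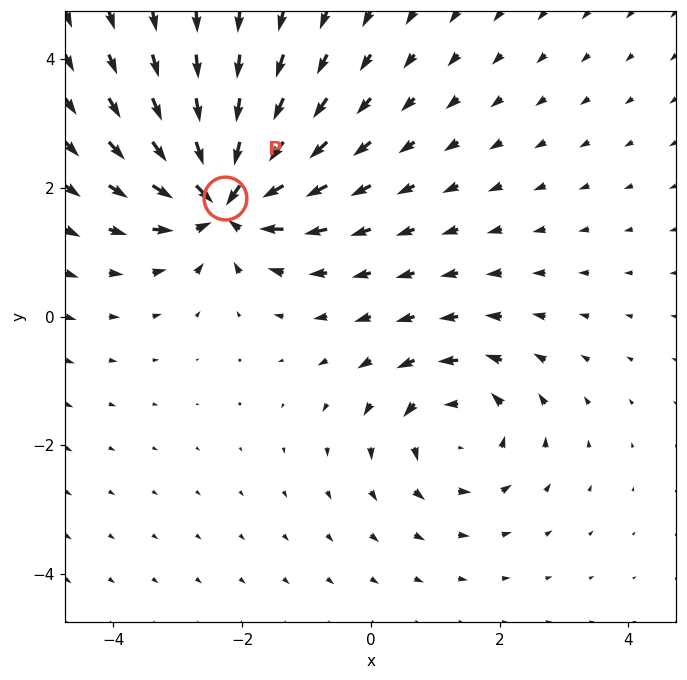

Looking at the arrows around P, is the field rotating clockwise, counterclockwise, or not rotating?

Near P at (-2.3, 1.8) the arrows show no circulation. The curl there is ≈0.

not rotating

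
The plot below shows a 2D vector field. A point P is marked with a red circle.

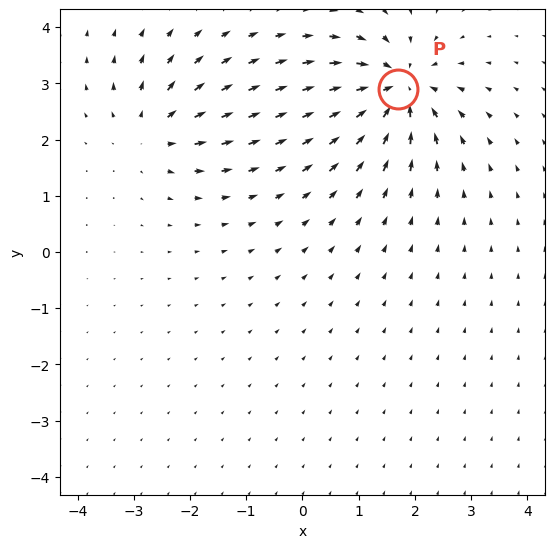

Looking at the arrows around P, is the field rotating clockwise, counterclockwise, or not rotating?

not rotating

Near P at (1.7, 2.9) the arrows show no circulation. The curl there is ≈0.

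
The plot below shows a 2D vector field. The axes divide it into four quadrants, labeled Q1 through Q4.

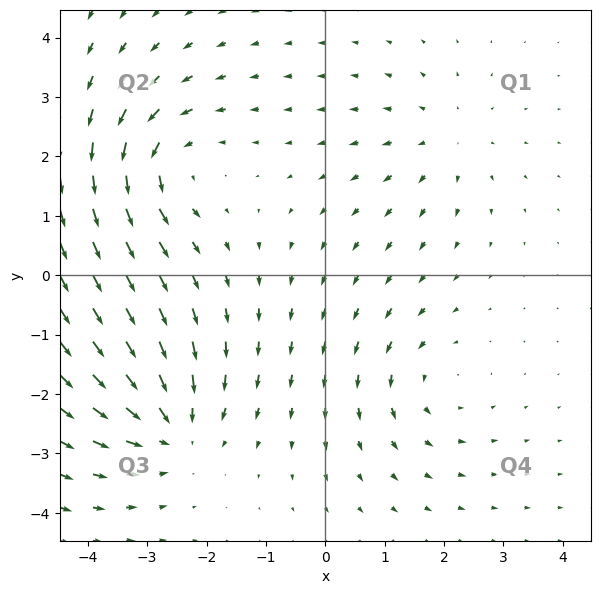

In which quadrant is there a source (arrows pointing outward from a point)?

Q1

The source sits at approximately (2.0, 2.3), which lies in quadrant Q1. The divergence there is about +2, positive as expected for a source.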